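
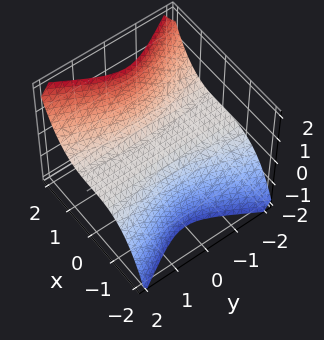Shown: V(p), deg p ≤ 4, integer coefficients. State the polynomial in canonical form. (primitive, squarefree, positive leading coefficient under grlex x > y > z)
x^3 - y^2*z - z

(a) The degree is 3 — the shape is more complex than any degree-2 surface.
(b) Reading off the gridlines: it crosses the z-axis at the gridline z = 0; every point of the y-axis in the box is on the surface.
(c) Solving for integer coefficients yields p as stated.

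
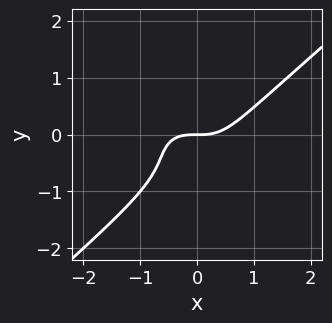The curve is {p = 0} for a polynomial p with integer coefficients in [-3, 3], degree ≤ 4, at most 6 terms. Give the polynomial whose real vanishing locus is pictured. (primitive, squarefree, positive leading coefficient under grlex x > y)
2*x^3 - 3*y^3 - 3*y^2 - 2*y

1. The degree is 3 — no degree-2 curve has this shape.
2. From the visible intercepts: it crosses the y-axis at the gridline y = 0; it crosses the x-axis at the gridline x = 0.
3. Assembling these constraints gives the stated polynomial.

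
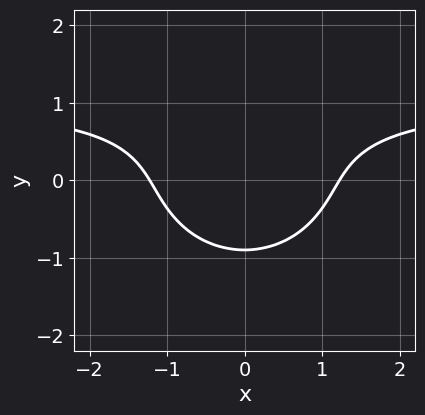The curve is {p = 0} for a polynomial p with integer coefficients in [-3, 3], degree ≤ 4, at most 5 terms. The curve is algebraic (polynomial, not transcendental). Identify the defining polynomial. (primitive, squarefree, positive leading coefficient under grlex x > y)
The degree is 3 — the shape is more complex than any degree-2 curve.
Symmetries: it's symmetric under x → −x, forcing even powers of x.
Matching integer coefficients to the picture gives p.

2*x^2*y + 3*y^3 - 2*x^2 - y^2 + 3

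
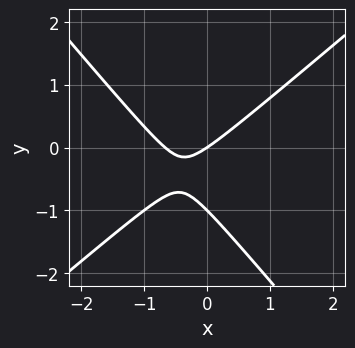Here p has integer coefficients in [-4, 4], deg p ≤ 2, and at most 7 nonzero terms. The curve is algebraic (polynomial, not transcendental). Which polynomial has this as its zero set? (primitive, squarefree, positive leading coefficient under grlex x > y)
3*x^2 - x*y - 3*y^2 + 2*x - 3*y

(a) The degree is 2 — a generic line meets the curve in up to 2 points.
(b) Observable constraints: one x-axis crossing is at x = 0; among the integer gridlines, it crosses the y-axis at y ∈ {-1, 0}.
(c) Solving for integer coefficients yields p as stated.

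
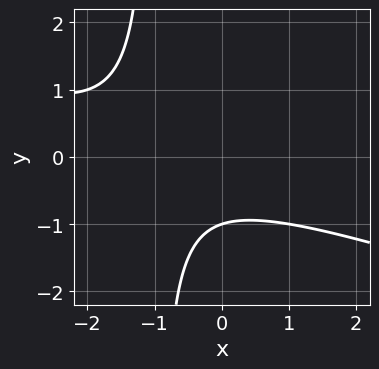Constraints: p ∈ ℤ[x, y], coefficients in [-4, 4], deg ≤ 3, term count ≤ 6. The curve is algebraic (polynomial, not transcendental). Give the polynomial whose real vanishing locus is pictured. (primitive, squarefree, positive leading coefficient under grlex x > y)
x^2 + 3*x*y + 2*x + 3*y + 3

deg p = 2.
Checking where it meets the axes: it crosses the y-axis at the gridline y = -1; the curve avoids every integer x-axis point in the box.
Assembling these constraints gives the stated polynomial.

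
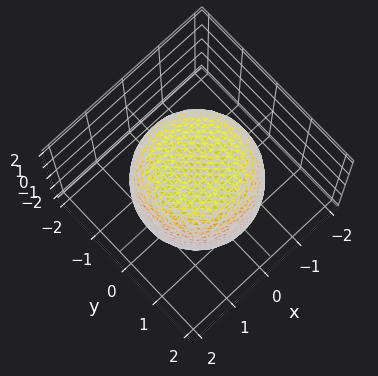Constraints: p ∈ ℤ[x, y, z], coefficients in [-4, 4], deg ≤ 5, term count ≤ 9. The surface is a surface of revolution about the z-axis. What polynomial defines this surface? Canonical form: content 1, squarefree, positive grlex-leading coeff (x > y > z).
deg p = 4. The shape is more complex than any degree-3 surface.
Symmetries: the z-axis is an axis of rotation, so x and y enter only as x² + y².
Checking where it meets the axes: a circular section at z = -1 has radius between 1 and 2.
Together with the visible shape, these determine p as stated.

x^4 + 2*x^2*y^2 + y^4 - x^2 - y^2 + z^2 - 2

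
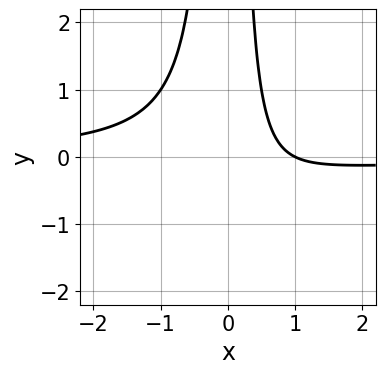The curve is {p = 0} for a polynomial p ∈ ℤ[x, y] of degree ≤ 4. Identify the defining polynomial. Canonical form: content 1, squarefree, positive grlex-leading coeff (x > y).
(a) deg p = 3. A generic line meets the curve in up to 3 points.
(b) Observable constraints: it crosses the x-axis at the gridline x = 1; the curve avoids every integer y-axis point in the box.
(c) These observations pin down the coefficients.

2*x^2*y + x - 1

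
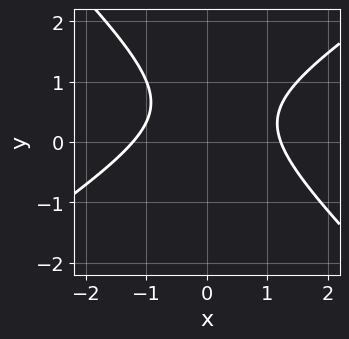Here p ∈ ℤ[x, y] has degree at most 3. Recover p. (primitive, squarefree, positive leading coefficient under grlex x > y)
2*x^2 - x*y - 3*y^2 + 3*y - 3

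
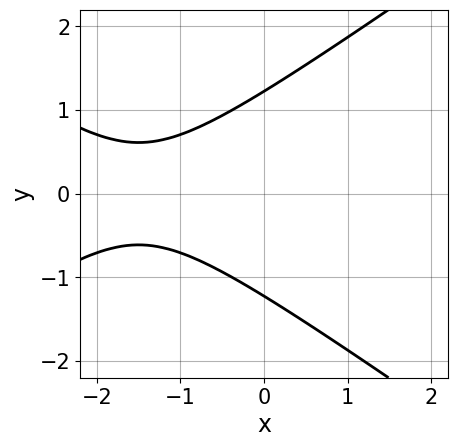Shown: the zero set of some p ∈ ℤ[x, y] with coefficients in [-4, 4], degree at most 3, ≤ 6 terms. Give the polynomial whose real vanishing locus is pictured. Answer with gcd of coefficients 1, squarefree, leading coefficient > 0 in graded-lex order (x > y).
First, the degree is 2 — no degree-1 curve has this shape.
Then, symmetries: the y ↦ −y reflection is a symmetry, so y appears only in even powers.
Next, against the integer gridlines: the curve avoids every integer x-axis point in the box.
Finally, together with the visible shape, these determine p as stated.

x^2 - 2*y^2 + 3*x + 3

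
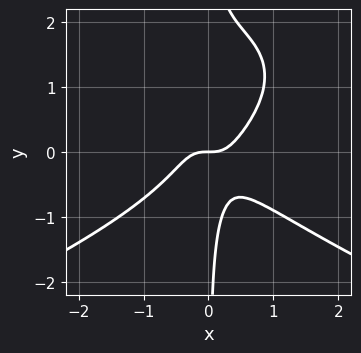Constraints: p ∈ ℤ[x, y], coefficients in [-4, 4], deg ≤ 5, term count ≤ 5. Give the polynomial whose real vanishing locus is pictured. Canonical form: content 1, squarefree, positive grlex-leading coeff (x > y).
2*x*y^3 + 3*x^3 - 3*x*y^2 - y

Degree: the shape is more complex than any degree-3 curve, so deg p = 4.
Checking where it meets the axes: it meets the x-axis at x = 0 (among the integer gridlines); it meets the y-axis at y = 0 (among the integer gridlines).
Assembling these constraints gives the stated polynomial.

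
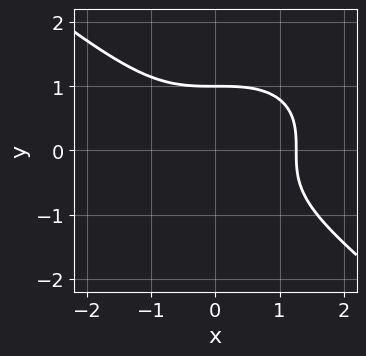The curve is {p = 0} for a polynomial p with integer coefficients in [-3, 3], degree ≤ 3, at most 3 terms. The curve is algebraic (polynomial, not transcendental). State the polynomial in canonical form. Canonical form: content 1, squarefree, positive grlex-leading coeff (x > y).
x^3 + 2*y^3 - 2

First, degree: a generic line meets the curve in up to 3 points, so deg p = 3.
Then, from the visible intercepts: one y-axis crossing is at y = 1.
Finally, putting this together gives p.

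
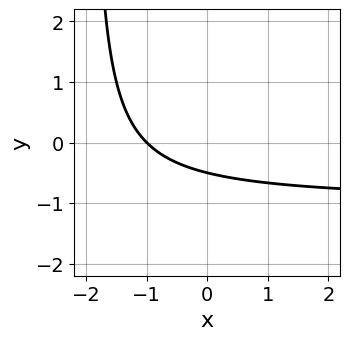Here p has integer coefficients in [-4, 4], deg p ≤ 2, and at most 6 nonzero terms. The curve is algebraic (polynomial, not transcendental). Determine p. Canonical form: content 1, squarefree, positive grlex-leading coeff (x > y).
The degree is 2 — the shape is more complex than any degree-1 curve.
Checking where it meets the axes: it meets the x-axis at x = -1 (among the integer gridlines).
Together with the visible shape, these determine p as stated.

x*y + x + 2*y + 1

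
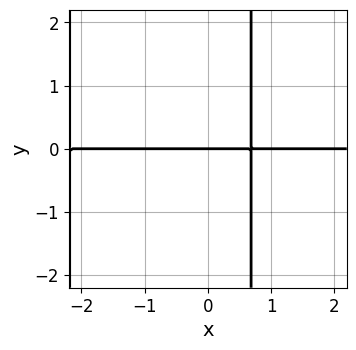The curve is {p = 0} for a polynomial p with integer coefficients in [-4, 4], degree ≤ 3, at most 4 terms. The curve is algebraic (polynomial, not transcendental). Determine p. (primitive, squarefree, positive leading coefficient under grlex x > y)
(a) Degree: a generic line meets the curve in up to 3 points, so deg p = 3.
(b) From the visible intercepts: every point of the x-axis in the box is on the curve; it crosses the y-axis at the gridline y = 0.
(c) These observations pin down the coefficients.

2*x^2*y + 3*x*y - 3*y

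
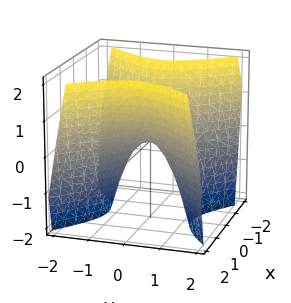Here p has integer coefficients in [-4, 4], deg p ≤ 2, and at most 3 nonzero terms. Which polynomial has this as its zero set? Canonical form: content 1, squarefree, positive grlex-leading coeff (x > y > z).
Degree: a saddle surface; a quadric, so deg p = 2.
Symmetries: it's symmetric under y → −y, forcing even powers of y; mirror symmetry x ↦ −x ⇒ only even powers of x.
From the axis intercepts and sections: one z-axis crossing is at z = 0; one y-axis crossing is at y = 0; one x-axis crossing is at x = 0.
Together with the visible shape, these determine p as stated.

3*x^2 - 3*y^2 - 2*z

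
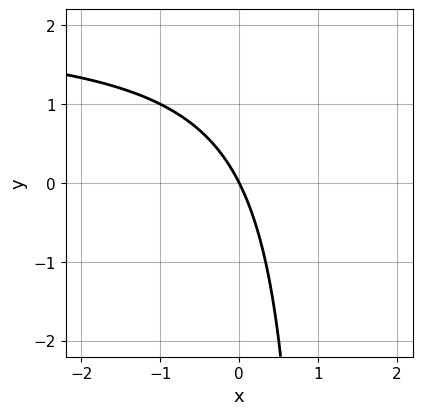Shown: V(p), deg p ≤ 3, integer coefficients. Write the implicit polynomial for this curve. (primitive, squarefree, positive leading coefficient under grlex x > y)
1. Degree: no degree-1 curve has this shape, so deg p = 2.
2. From the visible intercepts: one x-axis crossing is at x = 0; it crosses the y-axis at the gridline y = 0.
3. Assembling these constraints gives the stated polynomial.

x*y - 2*x - y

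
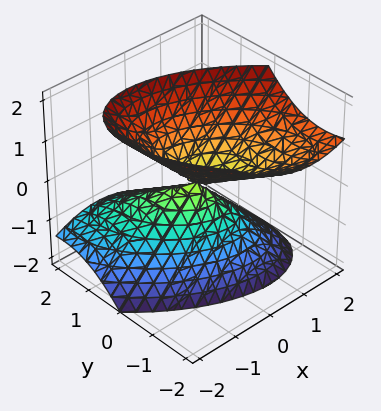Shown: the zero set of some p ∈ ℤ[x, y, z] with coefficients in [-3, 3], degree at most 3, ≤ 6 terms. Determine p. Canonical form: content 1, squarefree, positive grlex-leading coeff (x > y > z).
x^2 + x*y + y^2 + y*z - z^2

(a) There are 2 components. Treating them together as one polynomial.
(b) Degree: a generic line meets the surface in up to 2 points, so deg p = 2.
(c) Against the integer gridlines: it crosses the x-axis at the gridline x = 0; it meets the y-axis at y = 0 (among the integer gridlines); it meets the z-axis at z = 0 (among the integer gridlines).
(d) Fitting integer coefficients to these (and the overall shape) gives p.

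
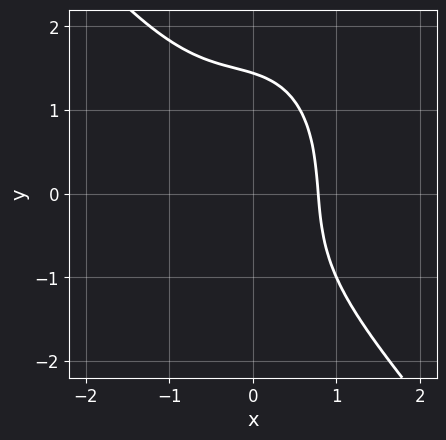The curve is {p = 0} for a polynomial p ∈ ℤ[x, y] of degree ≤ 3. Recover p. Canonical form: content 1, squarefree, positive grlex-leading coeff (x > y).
3*x^3 + x^2*y + y^3 + 2*x - 3

1. deg p = 3.
2. Putting this together gives p.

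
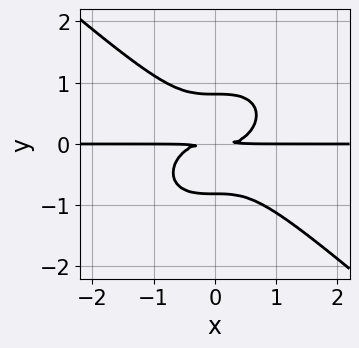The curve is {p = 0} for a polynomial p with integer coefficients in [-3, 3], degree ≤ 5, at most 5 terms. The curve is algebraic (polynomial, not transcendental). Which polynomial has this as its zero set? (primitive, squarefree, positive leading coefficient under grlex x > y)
2*x^3*y + 3*y^4 - 2*y^2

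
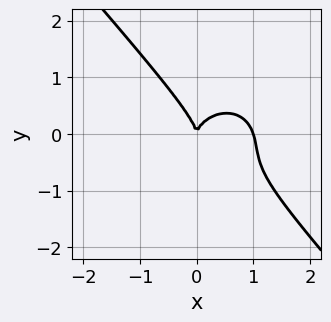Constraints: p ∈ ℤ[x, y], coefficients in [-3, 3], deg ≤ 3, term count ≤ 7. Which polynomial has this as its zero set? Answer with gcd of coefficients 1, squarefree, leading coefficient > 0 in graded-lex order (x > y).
3*x^3 + x^2*y + 2*x*y^2 + 3*y^3 - 3*x^2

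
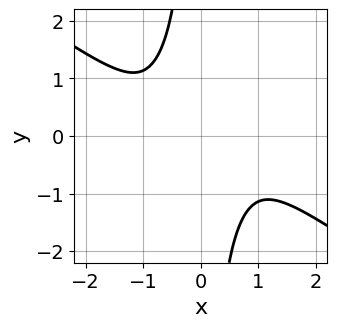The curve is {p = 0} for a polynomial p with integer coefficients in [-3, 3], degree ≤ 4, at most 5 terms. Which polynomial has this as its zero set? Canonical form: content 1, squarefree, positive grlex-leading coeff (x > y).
1. Degree: no degree-3 curve has this shape, so deg p = 4.
2. Against the integer gridlines: it misses every integer gridline on the x-axis; it misses every integer gridline on the y-axis.
3. Matching integer coefficients to the picture gives p.

3*x^4 + 3*x^3*y - 2*x^2*y^2 + 3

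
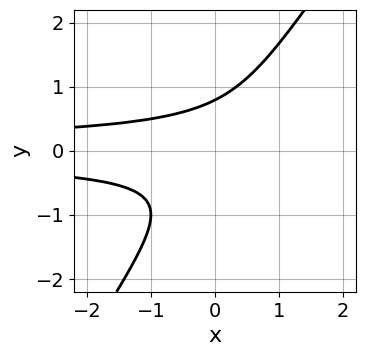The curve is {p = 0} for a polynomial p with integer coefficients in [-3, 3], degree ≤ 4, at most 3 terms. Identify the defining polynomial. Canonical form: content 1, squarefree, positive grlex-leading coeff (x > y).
3*x*y^2 - 2*y^3 + 1

deg p = 3.
Checking where it meets the axes: it misses every integer gridline on the x-axis.
Together with the visible shape, these determine p as stated.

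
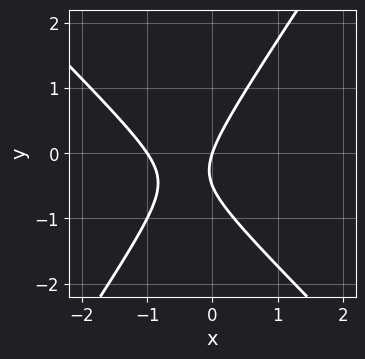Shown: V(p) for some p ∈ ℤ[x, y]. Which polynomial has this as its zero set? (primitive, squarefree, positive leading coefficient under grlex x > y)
1. Degree: no degree-1 curve has this shape, so deg p = 2.
2. Checking where it meets the axes: the x-axis gridline crossings are at x ∈ {-1, 0}; it meets the y-axis at y = 0 (among the integer gridlines).
3. Matching integer coefficients to the picture gives p.

3*x^2 + x*y - 2*y^2 + 3*x - y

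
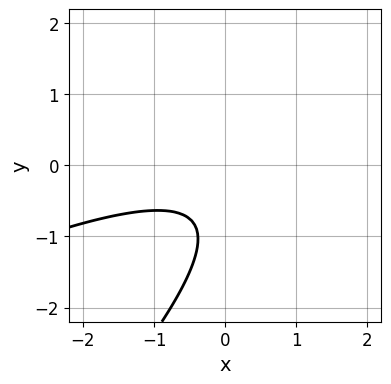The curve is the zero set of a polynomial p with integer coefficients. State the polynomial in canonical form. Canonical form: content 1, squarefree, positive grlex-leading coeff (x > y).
x^2 - 3*x*y + 2*y^2 + 3*y + 2

Degree: no degree-1 curve has this shape, so deg p = 2.
Checking where it meets the axes: the curve avoids every integer y-axis point in the box; the curve avoids every integer x-axis point in the box.
Putting this together gives p.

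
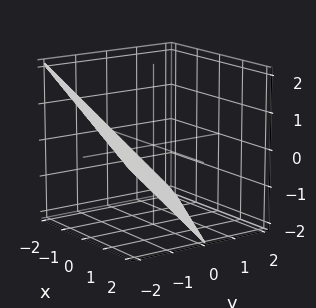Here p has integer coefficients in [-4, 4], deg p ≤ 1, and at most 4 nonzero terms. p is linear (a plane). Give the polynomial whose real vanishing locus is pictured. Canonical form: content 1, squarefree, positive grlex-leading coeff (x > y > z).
x + 2*y + 2*z + 2

First, the degree is 1 — every cross-section is a straight line — this is a plane.
Next, checking where it meets the axes: it meets the y-axis at y = -1 (among the integer gridlines); it crosses the z-axis at the gridline z = -1; one x-axis crossing is at x = -2.
Finally, the integer polynomial consistent with all of this is the stated p.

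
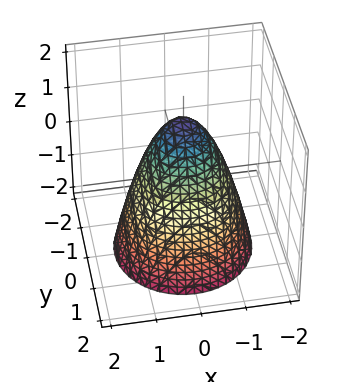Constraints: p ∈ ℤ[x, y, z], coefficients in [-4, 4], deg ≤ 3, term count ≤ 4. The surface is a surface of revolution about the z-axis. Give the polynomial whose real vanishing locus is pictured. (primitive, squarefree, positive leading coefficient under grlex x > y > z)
3*x^2 + 3*y^2 + 2*z - 3

First, the degree is 2 — a generic line meets the surface in up to 2 points.
Next, symmetry: every cross-section ⟂ z is a circle, so x, y appear only via x² + y².
Next, from the axis intercepts and sections: the y-axis gridline crossings are at y ∈ {-1, 1}; a circular section at z = -2 has radius between 1 and 2; among the integer gridlines, it crosses the x-axis at x ∈ {-1, 1}.
Finally, these observations pin down the coefficients.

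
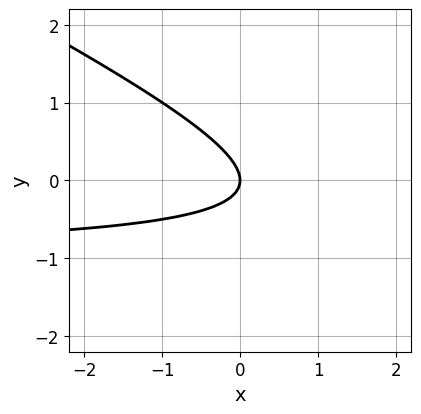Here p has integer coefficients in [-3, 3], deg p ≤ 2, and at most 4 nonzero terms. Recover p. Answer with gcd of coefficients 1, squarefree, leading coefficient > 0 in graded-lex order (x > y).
The degree is 2 — a generic line meets the curve in up to 2 points.
From the axis intercepts and sections: it meets the y-axis at y = 0 (among the integer gridlines); one x-axis crossing is at x = 0.
The integer polynomial consistent with all of this is the stated p.

x*y + 2*y^2 + x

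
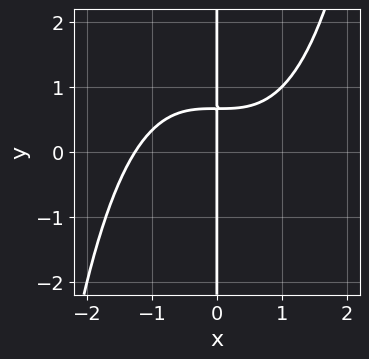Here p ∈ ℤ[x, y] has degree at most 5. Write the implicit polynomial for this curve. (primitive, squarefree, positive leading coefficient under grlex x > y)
x^4 - 3*x*y + 2*x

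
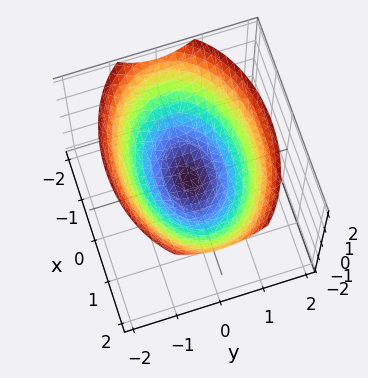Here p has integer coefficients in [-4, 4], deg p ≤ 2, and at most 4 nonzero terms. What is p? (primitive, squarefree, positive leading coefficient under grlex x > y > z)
(a) deg p = 2.
(b) Symmetries: the x ↦ −x reflection is a symmetry, so x appears only in even powers; it's symmetric under y → −y, forcing even powers of y.
(c) From the axis intercepts and sections: it meets the z-axis at z = 0 (among the integer gridlines); it crosses the x-axis at the gridline x = 0; it crosses the y-axis at the gridline y = 0.
(d) Fitting integer coefficients to these (and the overall shape) gives p.

x^2 + 2*y^2 - 3*z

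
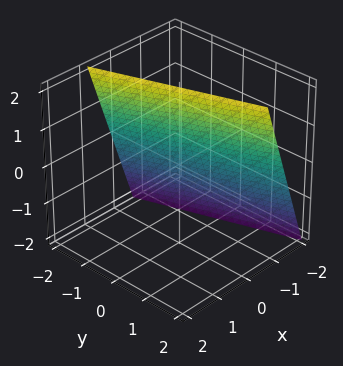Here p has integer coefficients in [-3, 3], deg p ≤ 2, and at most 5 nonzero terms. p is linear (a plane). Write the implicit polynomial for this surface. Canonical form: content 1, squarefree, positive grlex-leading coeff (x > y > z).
3*x + y - z + 2

(a) Degree: the surface is flat (a plane), so deg p = 1.
(b) From the axis intercepts and sections: it meets the y-axis at y = -2 (among the integer gridlines); one z-axis crossing is at z = 2.
(c) The integer polynomial consistent with all of this is the stated p.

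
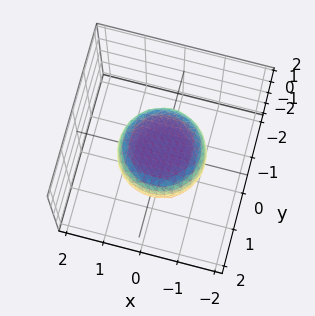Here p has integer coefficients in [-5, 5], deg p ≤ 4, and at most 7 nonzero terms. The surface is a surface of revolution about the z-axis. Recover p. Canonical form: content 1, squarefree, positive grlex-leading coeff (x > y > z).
First, deg p = 4.
Then, symmetry: the surface is invariant under rotation about z: p = q(x² + y², z).
Then, reading off the gridlines: a circular section at z = 0 has radius between 1 and 2.
Finally, the integer polynomial consistent with all of this is the stated p.

2*x^4 + 4*x^2*y^2 + 2*y^4 - x^2 - y^2 + 3*z^2 - 2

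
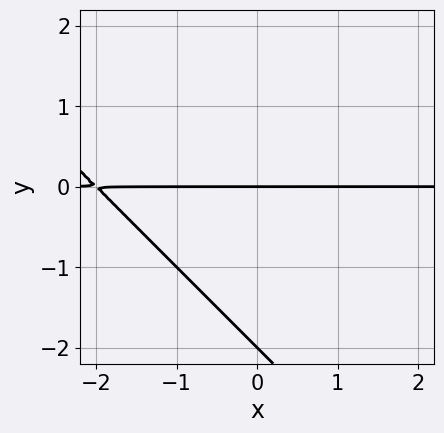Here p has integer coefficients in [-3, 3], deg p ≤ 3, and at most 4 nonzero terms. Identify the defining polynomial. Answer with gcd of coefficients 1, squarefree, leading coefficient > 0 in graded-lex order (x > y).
x*y + y^2 + 2*y

First, deg p = 2. The shape is more complex than any degree-1 curve.
Then, reading off the gridlines: among the integer gridlines, it crosses the y-axis at y ∈ {-2, 0}; the visible x-axis segment lies entirely on the curve.
Finally, solving for integer coefficients yields p as stated.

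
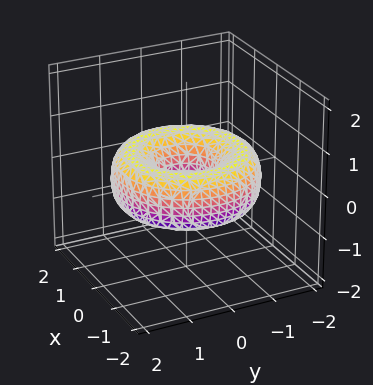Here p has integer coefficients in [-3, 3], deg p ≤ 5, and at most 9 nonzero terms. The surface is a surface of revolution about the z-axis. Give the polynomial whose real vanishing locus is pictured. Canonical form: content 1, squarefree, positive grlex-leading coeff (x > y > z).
x^4 + 2*x^2*y^2 + y^4 - 3*x^2 - 3*y^2 + 3*z^2 + 1

First, degree: a generic line meets the surface in up to 4 points, so deg p = 4.
Then, by symmetry, every cross-section ⟂ z is a circle, so x, y appear only via x² + y².
Then, observable constraints: a circular section at z = 0 has radius between 0 and 1; it misses every integer gridline on the z-axis.
Finally, the integer polynomial consistent with all of this is the stated p.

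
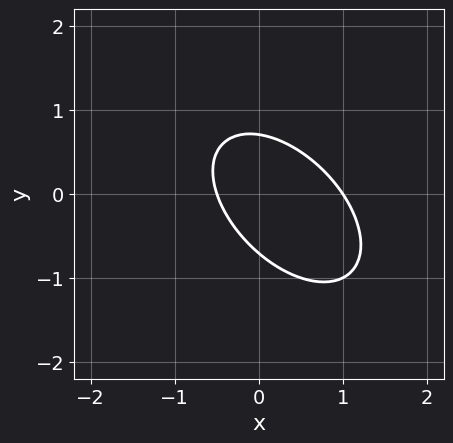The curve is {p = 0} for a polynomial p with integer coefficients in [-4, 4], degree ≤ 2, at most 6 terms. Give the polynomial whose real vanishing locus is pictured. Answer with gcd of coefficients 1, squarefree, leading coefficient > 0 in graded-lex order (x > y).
1. Degree: a generic line meets the curve in up to 2 points, so deg p = 2.
2. Observable constraints: it meets the x-axis at x = 1 (among the integer gridlines).
3. Putting this together gives p.

2*x^2 + 2*x*y + 2*y^2 - x - 1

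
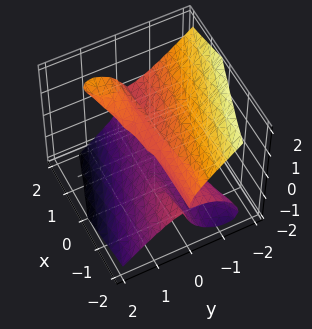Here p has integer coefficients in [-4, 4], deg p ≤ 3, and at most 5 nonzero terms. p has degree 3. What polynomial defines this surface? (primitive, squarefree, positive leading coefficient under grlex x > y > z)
3*x*y*z - 3*y^3 - 3*z^3 - z^2 + z

Degree: a generic line meets the surface in up to 3 points, so deg p = 3.
From the visible intercepts: every point of the x-axis in the box is on the surface; it meets the z-axis at z = 0 (among the integer gridlines).
These observations pin down the coefficients.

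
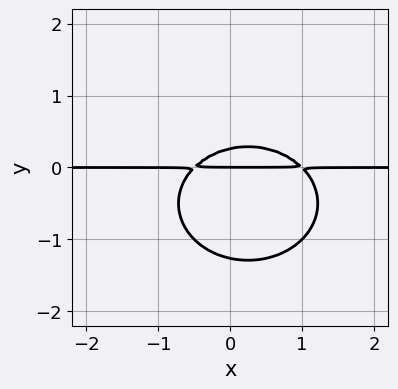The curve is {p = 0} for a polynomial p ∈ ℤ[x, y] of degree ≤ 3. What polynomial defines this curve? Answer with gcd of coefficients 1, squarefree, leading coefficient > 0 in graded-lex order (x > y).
2*x^2*y + 3*y^3 - x*y + 3*y^2 - y

deg p = 3. A generic line meets the curve in up to 3 points.
Observable constraints: the visible x-axis segment lies entirely on the curve; one y-axis crossing is at y = 0.
Fitting integer coefficients to these (and the overall shape) gives p.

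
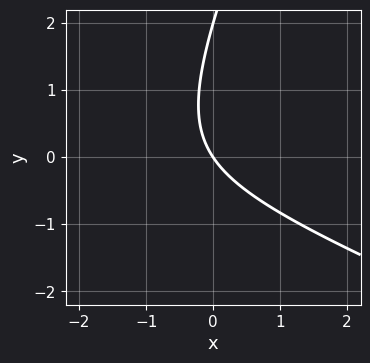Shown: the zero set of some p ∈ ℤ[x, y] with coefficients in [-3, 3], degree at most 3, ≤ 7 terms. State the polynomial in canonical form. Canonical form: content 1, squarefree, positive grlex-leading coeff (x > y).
x^2 + 2*x*y - y^2 + 3*x + 2*y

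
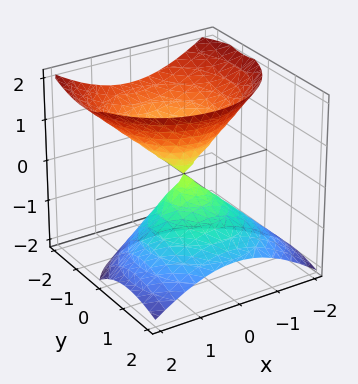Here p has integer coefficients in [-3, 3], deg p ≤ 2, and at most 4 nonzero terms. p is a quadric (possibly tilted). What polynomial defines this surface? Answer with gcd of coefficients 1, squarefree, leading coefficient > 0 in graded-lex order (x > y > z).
1. I count 2 distinct pieces. Treating them together as one polynomial.
2. The degree is 2 — the shape is more complex than any degree-1 surface.
3. Checking where it meets the axes: one x-axis crossing is at x = 0; it crosses the y-axis at the gridline y = 0.
4. Together with the visible shape, these determine p as stated.

x^2 + y^2 + y*z - z^2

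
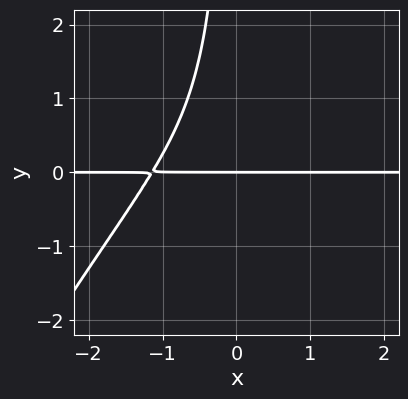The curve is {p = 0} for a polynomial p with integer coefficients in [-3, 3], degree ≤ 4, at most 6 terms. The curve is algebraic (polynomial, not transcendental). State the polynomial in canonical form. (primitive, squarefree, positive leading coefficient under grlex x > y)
2*x^3*y - x^2*y^2 + 3*x*y^2 + 3*y

1. deg p = 4. The shape is more complex than any degree-3 curve.
2. Reading off the gridlines: it meets the y-axis at y = 0 (among the integer gridlines); every point of the x-axis in the box is on the curve.
3. The integer polynomial consistent with all of this is the stated p.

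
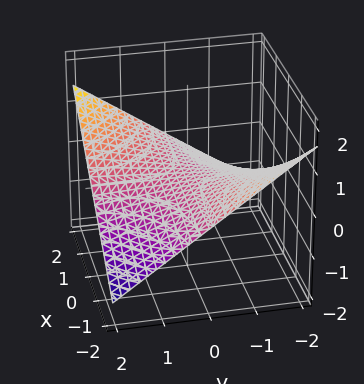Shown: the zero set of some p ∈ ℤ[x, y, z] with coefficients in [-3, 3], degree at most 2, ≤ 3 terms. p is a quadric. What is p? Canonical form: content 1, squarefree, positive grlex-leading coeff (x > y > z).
x*y - 3*z

First, the degree is 2 — a hyperbolic paraboloid; a quadric.
Next, observable constraints: it meets the z-axis at z = 0 (among the integer gridlines); the visible y-axis segment lies entirely on the surface; every point of the x-axis in the box is on the surface.
Finally, together with the visible shape, these determine p as stated.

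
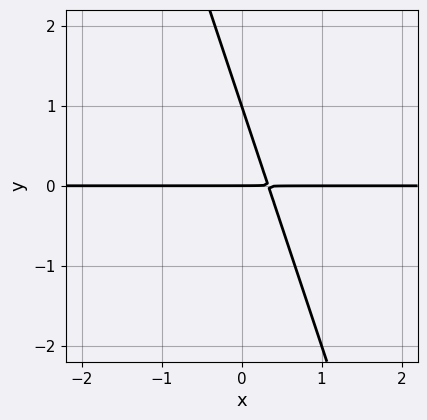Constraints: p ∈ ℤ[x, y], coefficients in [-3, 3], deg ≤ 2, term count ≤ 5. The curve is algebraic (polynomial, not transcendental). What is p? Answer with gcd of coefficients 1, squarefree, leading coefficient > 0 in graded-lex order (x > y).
3*x*y + y^2 - y

First, degree: no degree-1 curve has this shape, so deg p = 2.
Next, observable constraints: every point of the x-axis in the box is on the curve; among the integer gridlines, it crosses the y-axis at y ∈ {0, 1}.
Finally, assembling these constraints gives the stated polynomial.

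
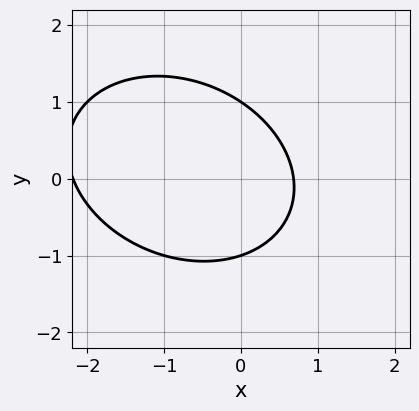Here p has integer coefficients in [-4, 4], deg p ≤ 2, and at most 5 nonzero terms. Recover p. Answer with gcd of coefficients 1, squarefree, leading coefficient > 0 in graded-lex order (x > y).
2*x^2 + x*y + 3*y^2 + 3*x - 3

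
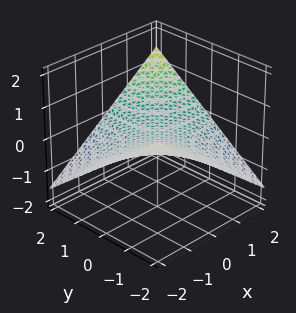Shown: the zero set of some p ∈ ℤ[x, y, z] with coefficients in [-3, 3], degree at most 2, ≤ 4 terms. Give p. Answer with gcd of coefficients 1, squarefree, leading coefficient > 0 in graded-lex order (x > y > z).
1. deg p = 2. A hyperbolic paraboloid; a quadric.
2. Reading off the gridlines: every point of the x-axis in the box is on the surface; one z-axis crossing is at z = 0; every point of the y-axis in the box is on the surface.
3. The integer polynomial consistent with all of this is the stated p.

x*y - 3*z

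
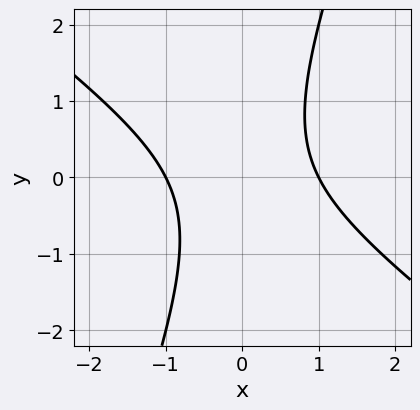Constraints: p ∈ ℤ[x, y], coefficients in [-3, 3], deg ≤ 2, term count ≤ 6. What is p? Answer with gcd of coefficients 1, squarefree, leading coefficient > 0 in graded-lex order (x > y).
2*x^2 + 2*x*y - y^2 - 2

1. The degree is 2 — no degree-1 curve has this shape.
2. From the visible intercepts: no y-intercept at any integer in the box; the x-axis gridline crossings are at x ∈ {-1, 1}.
3. Solving for integer coefficients yields p as stated.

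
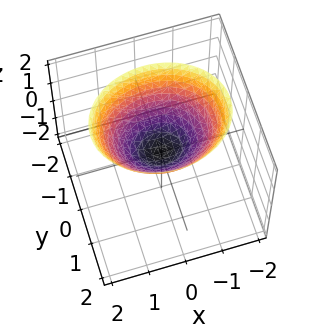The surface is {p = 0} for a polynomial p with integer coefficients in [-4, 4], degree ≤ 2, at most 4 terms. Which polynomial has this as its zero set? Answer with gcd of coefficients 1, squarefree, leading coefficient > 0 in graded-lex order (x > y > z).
(a) The degree is 2 — a paraboloid; a quadric.
(b) Symmetries: the x ↦ −x reflection is a symmetry, so x appears only in even powers; it's symmetric under y → −y, forcing even powers of y.
(c) Observable constraints: one y-axis crossing is at y = 0; one z-axis crossing is at z = 0.
(d) Assembling these constraints gives the stated polynomial.

2*x^2 + 3*y^2 - 3*z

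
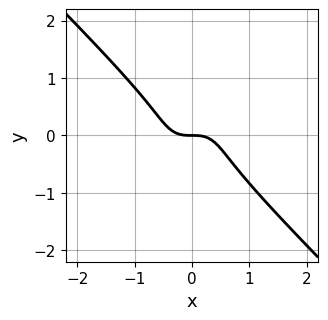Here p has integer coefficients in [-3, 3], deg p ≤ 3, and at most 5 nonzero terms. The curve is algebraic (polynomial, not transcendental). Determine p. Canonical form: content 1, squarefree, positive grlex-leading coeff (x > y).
(a) deg p = 3. A generic line meets the curve in up to 3 points.
(b) Against the integer gridlines: it meets the y-axis at y = 0 (among the integer gridlines); it crosses the x-axis at the gridline x = 0.
(c) The integer polynomial consistent with all of this is the stated p.

2*x^3 + 2*y^3 + y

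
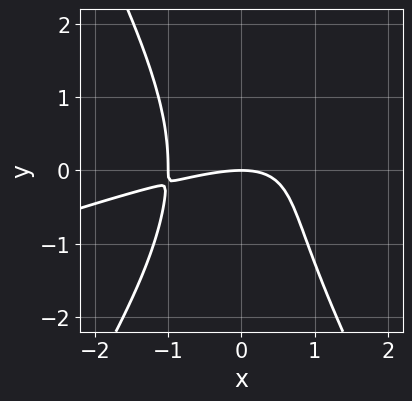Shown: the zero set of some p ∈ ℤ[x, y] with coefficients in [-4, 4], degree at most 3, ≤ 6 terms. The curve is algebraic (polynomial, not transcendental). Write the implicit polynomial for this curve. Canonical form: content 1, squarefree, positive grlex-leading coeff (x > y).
x^3 - 3*x^2*y + y^3 + x^2 + 3*y

1. Degree: the shape is more complex than any degree-2 curve, so deg p = 3.
2. From the axis intercepts and sections: it meets the y-axis at y = 0 (among the integer gridlines); among the integer gridlines, it crosses the x-axis at x ∈ {-1, 0}.
3. Together with the visible shape, these determine p as stated.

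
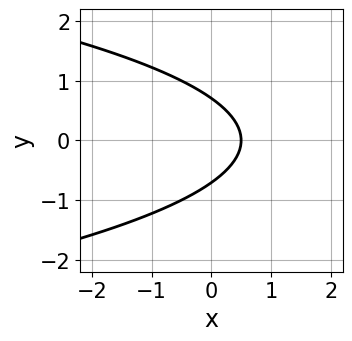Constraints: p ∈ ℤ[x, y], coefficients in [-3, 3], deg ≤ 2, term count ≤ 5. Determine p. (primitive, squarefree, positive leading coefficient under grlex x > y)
2*y^2 + 2*x - 1

(a) The degree is 2 — no degree-1 curve has this shape.
(b) Symmetries: it's symmetric under y → −y, forcing even powers of y.
(c) Matching integer coefficients to the picture gives p.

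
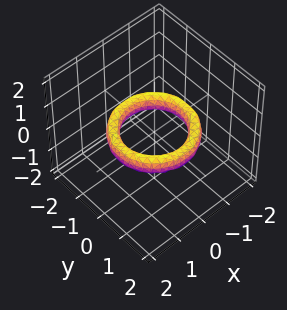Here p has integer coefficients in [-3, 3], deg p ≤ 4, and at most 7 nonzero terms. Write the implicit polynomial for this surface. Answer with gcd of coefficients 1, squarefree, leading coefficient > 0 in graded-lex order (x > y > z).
x^4 + 2*x^2*y^2 + y^4 - 3*x^2 - 3*y^2 + 2*z^2 + 2

Degree: the shape is more complex than any degree-3 surface, so deg p = 4.
Symmetries: rotational symmetry about the z-axis ⇒ p depends on x, y only through x² + y².
From the visible intercepts: a circular section at z = 0 has radius exactly 1; no z-intercept at any integer in the box; the x-axis gridline crossings are at x ∈ {-1, 1}.
Solving for integer coefficients yields p as stated. Check: (0, 1, 0) on the y-axis lies on the surface, and p(0, 1, 0) = 0. ✓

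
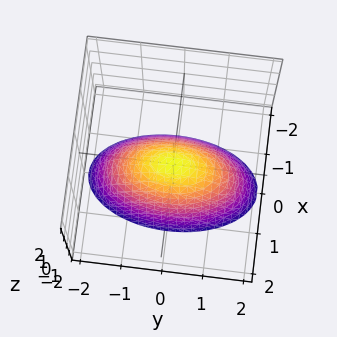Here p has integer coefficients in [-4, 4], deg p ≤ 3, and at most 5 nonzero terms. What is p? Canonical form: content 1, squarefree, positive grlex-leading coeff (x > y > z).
3*x^2 + y^2 + 2*z

(a) deg p = 2. A paraboloid; a quadric.
(b) Symmetries: it's symmetric under y → −y, forcing even powers of y; it's symmetric under x → −x, forcing even powers of x.
(c) From the visible intercepts: it crosses the z-axis at the gridline z = 0; one x-axis crossing is at x = 0; it crosses the y-axis at the gridline y = 0.
(d) These observations pin down the coefficients.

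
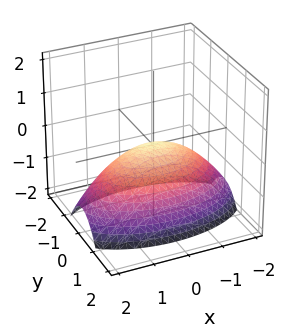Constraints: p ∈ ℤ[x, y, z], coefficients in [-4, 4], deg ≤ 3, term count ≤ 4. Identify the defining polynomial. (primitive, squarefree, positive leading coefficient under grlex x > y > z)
1. deg p = 2.
2. Symmetries: mirror symmetry x ↦ −x ⇒ only even powers of x; mirror symmetry y ↦ −y ⇒ only even powers of y.
3. Observable constraints: it crosses the z-axis at the gridline z = 0; it crosses the x-axis at the gridline x = 0; one y-axis crossing is at y = 0.
4. Together with the visible shape, these determine p as stated.

x^2 + 3*y^2 + 3*z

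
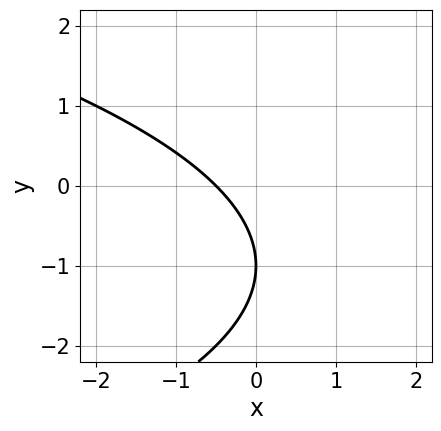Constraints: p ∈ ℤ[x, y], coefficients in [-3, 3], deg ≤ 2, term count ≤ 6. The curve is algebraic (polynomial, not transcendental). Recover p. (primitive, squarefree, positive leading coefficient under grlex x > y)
y^2 + 2*x + 2*y + 1

(a) The degree is 2 — no degree-1 curve has this shape.
(b) Observable constraints: it crosses the y-axis at the gridline y = -1.
(c) Together with the visible shape, these determine p as stated.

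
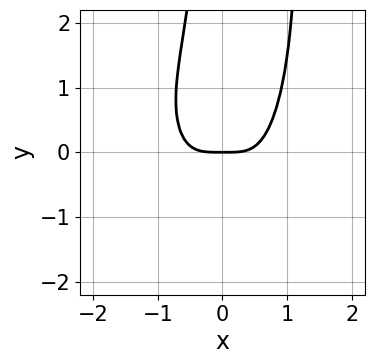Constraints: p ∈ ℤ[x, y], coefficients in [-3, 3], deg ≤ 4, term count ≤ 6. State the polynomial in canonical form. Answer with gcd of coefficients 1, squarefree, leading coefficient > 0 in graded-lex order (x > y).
1. Degree: no degree-3 curve has this shape, so deg p = 4.
2. From the axis intercepts and sections: one y-axis crossing is at y = 0; it crosses the x-axis at the gridline x = 0.
3. These observations pin down the coefficients.

3*x^4 + x^2*y^2 - x*y^2 - 2*y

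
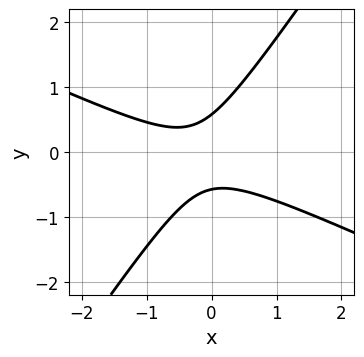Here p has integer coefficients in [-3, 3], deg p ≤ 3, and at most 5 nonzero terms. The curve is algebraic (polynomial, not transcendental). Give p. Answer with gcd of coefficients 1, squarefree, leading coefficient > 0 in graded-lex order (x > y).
1. deg p = 2.
2. Against the integer gridlines: no x-intercept at any integer in the box.
3. Assembling these constraints gives the stated polynomial.

2*x^2 + 3*x*y - 3*y^2 + x + 1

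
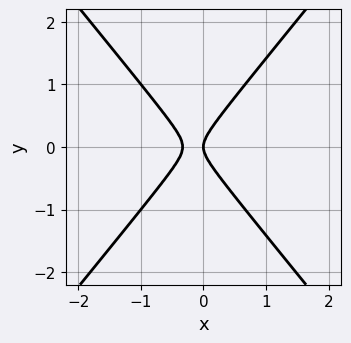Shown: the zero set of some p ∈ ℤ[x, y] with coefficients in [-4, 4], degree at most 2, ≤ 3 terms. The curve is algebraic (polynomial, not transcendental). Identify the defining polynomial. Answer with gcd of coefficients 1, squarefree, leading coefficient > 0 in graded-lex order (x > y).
1. deg p = 2. No degree-1 curve has this shape.
2. Symmetries: the y ↦ −y reflection is a symmetry, so y appears only in even powers.
3. From the visible intercepts: one x-axis crossing is at x = 0; one y-axis crossing is at y = 0.
4. Together with the visible shape, these determine p as stated.

3*x^2 - 2*y^2 + x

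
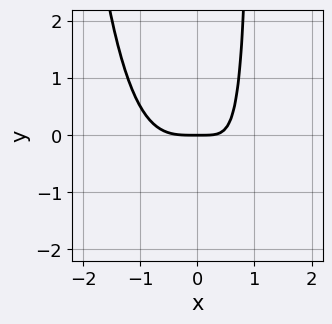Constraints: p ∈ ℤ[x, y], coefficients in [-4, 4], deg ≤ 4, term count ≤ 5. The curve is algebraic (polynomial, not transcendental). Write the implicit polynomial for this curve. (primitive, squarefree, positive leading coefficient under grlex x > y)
(a) The degree is 4 — a generic line meets the curve in up to 4 points.
(b) Reading off the gridlines: it crosses the y-axis at the gridline y = 0; it meets the x-axis at x = 0 (among the integer gridlines).
(c) The integer polynomial consistent with all of this is the stated p.

x^4 + x*y - y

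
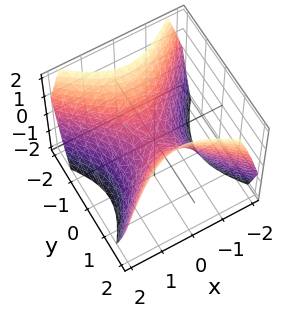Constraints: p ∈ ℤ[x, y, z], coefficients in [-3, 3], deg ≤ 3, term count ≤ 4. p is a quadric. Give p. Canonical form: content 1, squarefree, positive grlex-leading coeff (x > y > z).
x^2 - y^2 + z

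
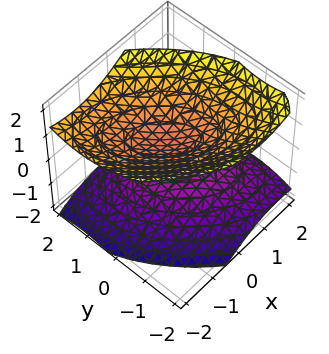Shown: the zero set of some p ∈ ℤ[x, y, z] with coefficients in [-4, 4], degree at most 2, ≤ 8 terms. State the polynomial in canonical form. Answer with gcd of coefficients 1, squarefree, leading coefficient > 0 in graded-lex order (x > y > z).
2*x^2 + 2*x*y + x*z + 2*y^2 - 3*z^2 + 1

(a) The picture has 2 separate pieces.
(b) deg p = 2.
(c) Against the integer gridlines: the surface avoids every integer y-axis point in the box; no x-intercept at any integer in the box.
(d) Fitting integer coefficients to these (and the overall shape) gives p.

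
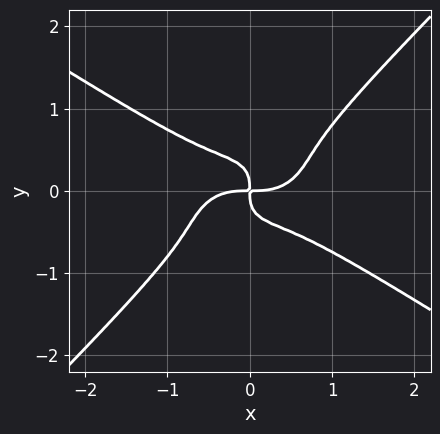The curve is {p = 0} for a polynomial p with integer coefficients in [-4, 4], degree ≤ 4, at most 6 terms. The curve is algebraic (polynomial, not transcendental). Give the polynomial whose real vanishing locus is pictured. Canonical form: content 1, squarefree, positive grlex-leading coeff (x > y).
x^4 + 2*x*y^3 - 3*y^4 - x*y

Degree: the shape is more complex than any degree-3 curve, so deg p = 4.
From the axis intercepts and sections: it meets the x-axis at x = 0 (among the integer gridlines); one y-axis crossing is at y = 0.
Assembling these constraints gives the stated polynomial.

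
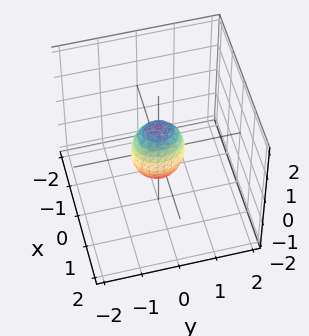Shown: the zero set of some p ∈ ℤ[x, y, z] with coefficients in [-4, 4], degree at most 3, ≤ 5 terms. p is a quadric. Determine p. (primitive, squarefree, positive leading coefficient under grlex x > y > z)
3*x^2 + 2*y^2 + z^2 - 1

First, degree: a closed, bounded, convex surface; a quadric, so deg p = 2.
Next, symmetries: mirror symmetry z ↦ −z ⇒ only even powers of z; mirror symmetry y ↦ −y ⇒ only even powers of y; the x ↦ −x reflection is a symmetry, so x appears only in even powers.
Next, from the axis intercepts and sections: the z-axis gridline crossings are at z ∈ {-1, 1}.
Finally, solving for integer coefficients yields p as stated.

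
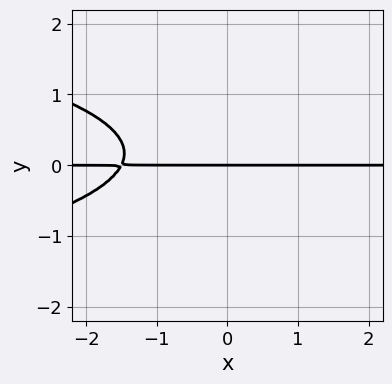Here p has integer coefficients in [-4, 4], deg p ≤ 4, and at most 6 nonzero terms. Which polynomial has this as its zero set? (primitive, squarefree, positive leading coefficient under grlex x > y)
3*y^3 + 2*x*y - y^2 + 3*y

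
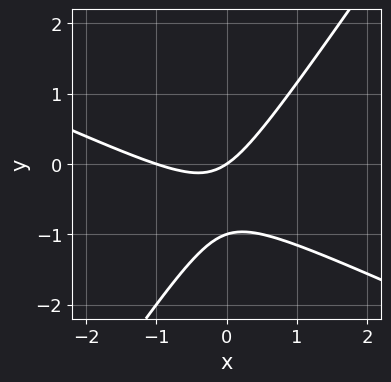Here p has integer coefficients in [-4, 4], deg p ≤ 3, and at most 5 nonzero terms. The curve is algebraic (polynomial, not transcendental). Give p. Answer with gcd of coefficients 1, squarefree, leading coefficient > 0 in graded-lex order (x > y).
deg p = 2. The shape is more complex than any degree-1 curve.
Against the integer gridlines: the y-axis gridline crossings are at y ∈ {-1, 0}; the x-axis gridline crossings are at x ∈ {-1, 0}.
These observations pin down the coefficients.

2*x^2 + 3*x*y - 3*y^2 + 2*x - 3*y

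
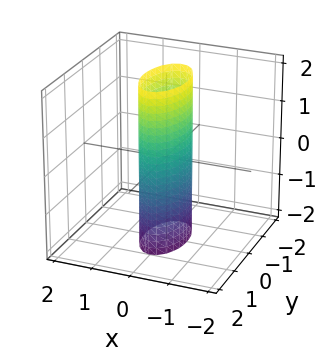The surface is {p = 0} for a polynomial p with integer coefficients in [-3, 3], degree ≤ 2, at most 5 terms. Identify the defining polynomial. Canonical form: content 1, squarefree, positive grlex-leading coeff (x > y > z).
3*x^2 + y^2 - 1

First, deg p = 2. Constant cross-section along one axis; a quadric.
Next, symmetries: it's symmetric under y → −y, forcing even powers of y; it's symmetric under z → −z, forcing even powers of z; it's symmetric under x → −x, forcing even powers of x.
Next, from the visible intercepts: the y-axis gridline crossings are at y ∈ {-1, 1}; no z-intercept at any integer in the box.
Finally, these observations pin down the coefficients.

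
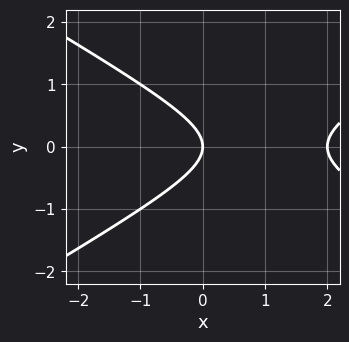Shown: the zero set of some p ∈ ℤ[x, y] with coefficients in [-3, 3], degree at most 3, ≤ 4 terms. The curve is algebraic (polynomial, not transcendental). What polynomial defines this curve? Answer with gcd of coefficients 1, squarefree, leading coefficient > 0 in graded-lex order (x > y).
(a) deg p = 2. No degree-1 curve has this shape.
(b) Symmetries: it's symmetric under y → −y, forcing even powers of y.
(c) Reading off the gridlines: the x-axis gridline crossings are at x ∈ {0, 2}; one y-axis crossing is at y = 0.
(d) Matching integer coefficients to the picture gives p.

x^2 - 3*y^2 - 2*x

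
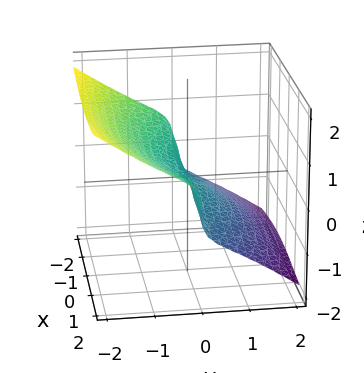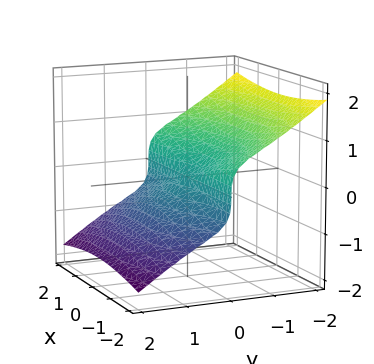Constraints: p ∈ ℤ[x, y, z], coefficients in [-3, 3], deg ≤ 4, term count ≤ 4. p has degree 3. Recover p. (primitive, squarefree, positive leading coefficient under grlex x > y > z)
Degree: no degree-2 surface has this shape, so deg p = 3.
Against the integer gridlines: it crosses the z-axis at the gridline z = 0; it meets the y-axis at y = 0 (among the integer gridlines); every point of the x-axis in the box is on the surface.
Fitting integer coefficients to these (and the overall shape) gives p.

x^2*y + 3*y^3 - 3*y*z^2 + 3*z^3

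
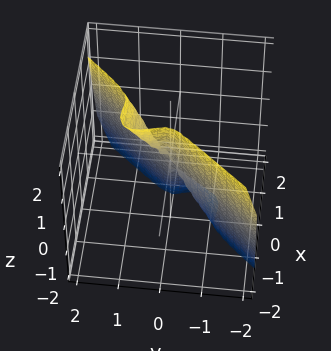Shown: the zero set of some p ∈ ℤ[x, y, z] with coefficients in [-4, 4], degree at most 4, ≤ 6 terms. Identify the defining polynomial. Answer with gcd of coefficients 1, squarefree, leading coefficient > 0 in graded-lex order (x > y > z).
3*x^3 + x^2*z - 2*y^3 + y^2*z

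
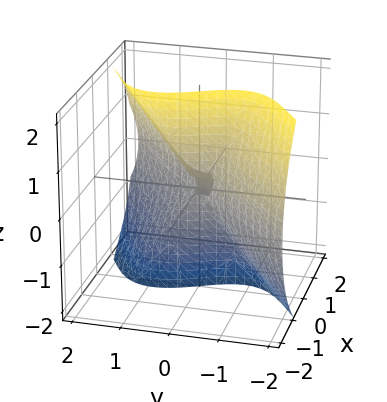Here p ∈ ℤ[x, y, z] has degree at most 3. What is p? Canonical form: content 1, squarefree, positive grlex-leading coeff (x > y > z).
2*x^3 + 2*x*z^2 - 2*y^3 + y*z^2 - x^2

The degree is 3 — no degree-2 surface has this shape.
From the visible intercepts: it meets the x-axis at x = 0 (among the integer gridlines); it crosses the y-axis at the gridline y = 0; every point of the z-axis in the box is on the surface.
Together with the visible shape, these determine p as stated.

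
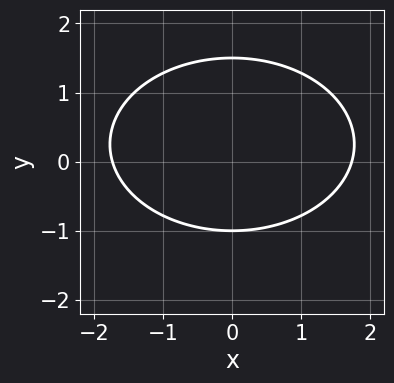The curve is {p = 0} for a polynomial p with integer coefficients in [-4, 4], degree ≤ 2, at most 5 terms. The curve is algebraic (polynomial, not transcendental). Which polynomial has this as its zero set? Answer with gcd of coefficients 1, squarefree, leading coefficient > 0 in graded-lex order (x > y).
(a) deg p = 2. A generic line meets the curve in up to 2 points.
(b) Symmetries: mirror symmetry x ↦ −x ⇒ only even powers of x.
(c) Checking where it meets the axes: one y-axis crossing is at y = -1.
(d) Matching integer coefficients to the picture gives p.

x^2 + 2*y^2 - y - 3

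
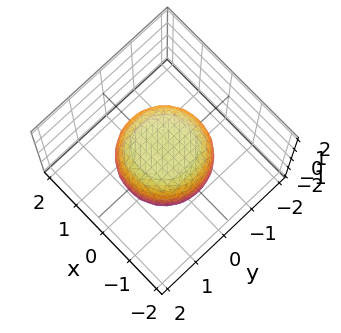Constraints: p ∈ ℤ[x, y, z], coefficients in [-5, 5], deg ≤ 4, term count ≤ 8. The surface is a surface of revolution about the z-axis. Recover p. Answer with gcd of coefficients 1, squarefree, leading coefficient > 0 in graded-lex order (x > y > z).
(a) The degree is 4 — the shape is more complex than any degree-3 surface.
(b) Symmetries: the surface is invariant under rotation about z: p = q(x² + y², z).
(c) From the axis intercepts and sections: a circular section at z = -1 has radius between 0 and 1; among the integer gridlines, it crosses the z-axis at z ∈ {-1, 1}.
(d) Solving for integer coefficients yields p as stated.

2*x^4 + 4*x^2*y^2 + 2*y^4 - x^2 - y^2 + 3*z^2 - 3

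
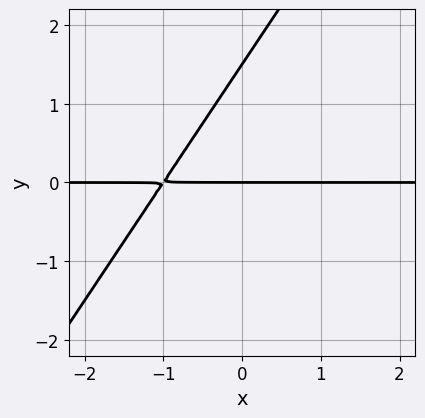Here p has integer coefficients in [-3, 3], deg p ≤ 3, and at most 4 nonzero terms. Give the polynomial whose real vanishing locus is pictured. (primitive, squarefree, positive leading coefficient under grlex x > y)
Degree: the shape is more complex than any degree-1 curve, so deg p = 2.
From the axis intercepts and sections: every point of the x-axis in the box is on the curve; one y-axis crossing is at y = 0.
Solving for integer coefficients yields p as stated.

3*x*y - 2*y^2 + 3*y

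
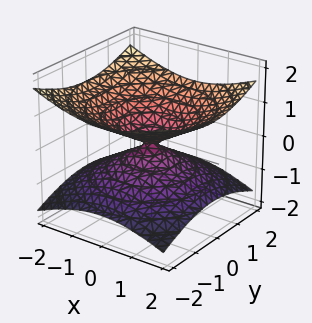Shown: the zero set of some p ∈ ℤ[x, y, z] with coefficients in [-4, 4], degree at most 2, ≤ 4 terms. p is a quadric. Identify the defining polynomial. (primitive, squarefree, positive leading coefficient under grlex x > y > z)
x^2 + y^2 - 3*z^2

1. Degree: two nappes meeting at a single point; a quadric, so deg p = 2.
2. Symmetry: every cross-section ⟂ z is a circle, so x, y appear only via x² + y²; mirror symmetry z ↦ −z ⇒ only even powers of z.
3. Checking where it meets the axes: it crosses the y-axis at the gridline y = 0; it crosses the x-axis at the gridline x = 0; a circular section at z = -1 has radius between 1 and 2; it crosses the z-axis at the gridline z = 0.
4. Matching integer coefficients to the picture gives p.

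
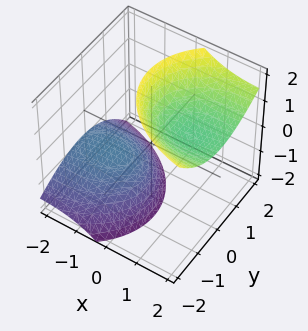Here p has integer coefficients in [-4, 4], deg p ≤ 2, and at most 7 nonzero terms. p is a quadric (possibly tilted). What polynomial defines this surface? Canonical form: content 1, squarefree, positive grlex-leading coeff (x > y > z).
(a) The picture has 2 separate pieces. Treating them together as one polynomial.
(b) deg p = 2. The shape is more complex than any degree-1 surface.
(c) Checking where it meets the axes: the surface avoids every integer y-axis point in the box; no x-intercept at any integer in the box.
(d) Fitting integer coefficients to these (and the overall shape) gives p.

x^2 - 3*x*z + 2*y^2 - y*z - z^2 + 2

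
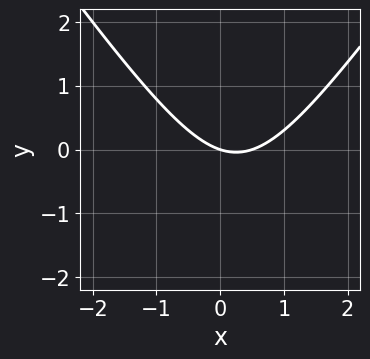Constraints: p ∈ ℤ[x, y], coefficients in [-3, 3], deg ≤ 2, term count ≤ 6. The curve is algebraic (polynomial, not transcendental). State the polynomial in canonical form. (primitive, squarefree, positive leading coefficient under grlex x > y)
2*x^2 - y^2 - x - 3*y

First, deg p = 2. A generic line meets the curve in up to 2 points.
Then, checking where it meets the axes: it meets the y-axis at y = 0 (among the integer gridlines); one x-axis crossing is at x = 0.
Finally, together with the visible shape, these determine p as stated.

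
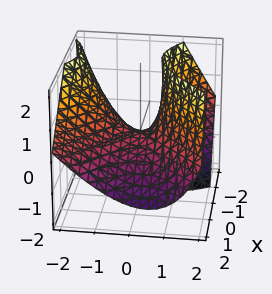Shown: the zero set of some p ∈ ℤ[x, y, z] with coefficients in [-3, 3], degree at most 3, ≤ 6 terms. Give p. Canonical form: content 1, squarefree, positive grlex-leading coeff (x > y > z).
(a) Degree: a generic line meets the surface in up to 2 points, so deg p = 2.
(b) From the visible intercepts: it crosses the z-axis at the gridline z = 0; it meets the x-axis at x = 0 (among the integer gridlines); one y-axis crossing is at y = 0.
(c) These observations pin down the coefficients.

3*x^2 + 3*x*z - 3*y^2 - 2*y*z + 3*z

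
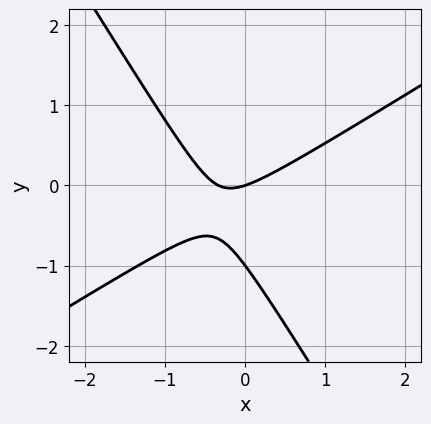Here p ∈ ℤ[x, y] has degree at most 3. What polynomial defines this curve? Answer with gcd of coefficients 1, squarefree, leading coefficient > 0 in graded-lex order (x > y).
(a) deg p = 2.
(b) From the visible intercepts: it crosses the x-axis at the gridline x = 0; the y-axis gridline crossings are at y ∈ {-1, 0}.
(c) Assembling these constraints gives the stated polynomial.

3*x^2 - 3*x*y - 3*y^2 + x - 3*y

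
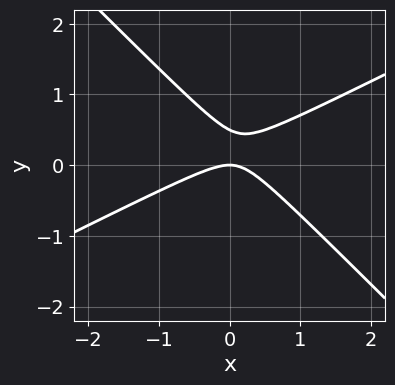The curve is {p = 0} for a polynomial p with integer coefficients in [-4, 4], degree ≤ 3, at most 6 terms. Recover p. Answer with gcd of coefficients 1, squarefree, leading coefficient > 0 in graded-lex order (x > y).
x^2 - x*y - 2*y^2 + y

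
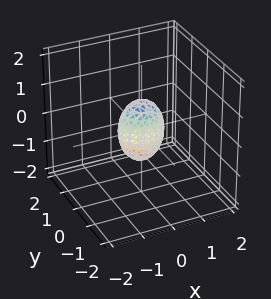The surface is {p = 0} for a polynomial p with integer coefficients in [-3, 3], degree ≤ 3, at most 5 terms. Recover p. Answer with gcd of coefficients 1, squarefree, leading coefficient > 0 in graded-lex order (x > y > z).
2*x^2 + 3*y^2 + z^2 - 1

First, the degree is 2 — bounded and convex; a quadric.
Next, symmetries: it's symmetric under y → −y, forcing even powers of y; it's symmetric under z → −z, forcing even powers of z; the x ↦ −x reflection is a symmetry, so x appears only in even powers.
Next, observable constraints: the z-axis gridline crossings are at z ∈ {-1, 1}.
Finally, the integer polynomial consistent with all of this is the stated p.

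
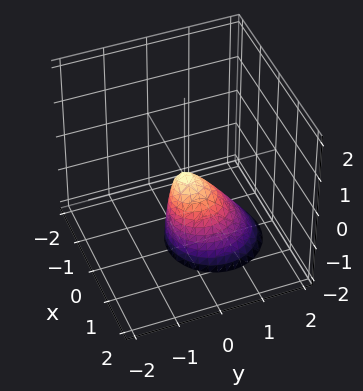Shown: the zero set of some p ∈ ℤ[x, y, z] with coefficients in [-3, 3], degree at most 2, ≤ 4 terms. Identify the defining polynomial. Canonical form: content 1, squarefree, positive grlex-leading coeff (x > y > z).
First, the degree is 2 — the shape is more complex than any degree-1 surface.
Then, from the axis intercepts and sections: it meets the y-axis at y = 0 (among the integer gridlines); it meets the z-axis at z = 0 (among the integer gridlines).
Finally, matching integer coefficients to the picture gives p.

3*x^2 + 3*y^2 + 2*y*z + z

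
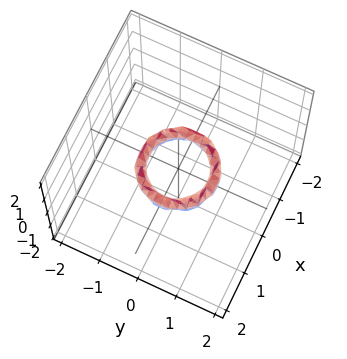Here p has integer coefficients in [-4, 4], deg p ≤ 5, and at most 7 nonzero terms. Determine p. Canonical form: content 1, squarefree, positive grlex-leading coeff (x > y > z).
First, degree: a generic line meets the surface in up to 4 points, so deg p = 4.
Next, by symmetry, the surface is invariant under rotation about z: p = q(x² + y², z).
Then, against the integer gridlines: among the integer gridlines, it crosses the x-axis at x ∈ {-1, 1}; the surface avoids every integer z-axis point in the box; among the integer gridlines, it crosses the y-axis at y ∈ {-1, 1}.
Finally, assembling these constraints gives the stated polynomial.

2*x^4 + 4*x^2*y^2 + 2*y^4 - 3*x^2 - 3*y^2 + 2*z^2 + 1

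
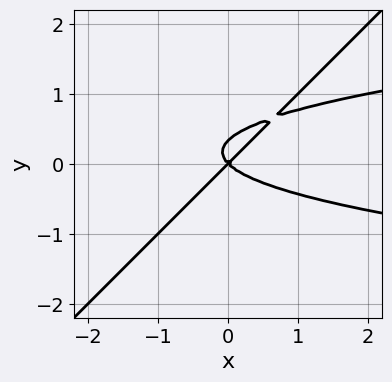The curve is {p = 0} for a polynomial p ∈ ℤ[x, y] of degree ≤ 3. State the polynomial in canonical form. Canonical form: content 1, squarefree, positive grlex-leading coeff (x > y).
3*x*y^2 - 3*y^3 - x^2 + y^2

1. The degree is 3 — a generic line meets the curve in up to 3 points.
2. From the visible intercepts: one y-axis crossing is at y = 0; one x-axis crossing is at x = 0.
3. These observations pin down the coefficients.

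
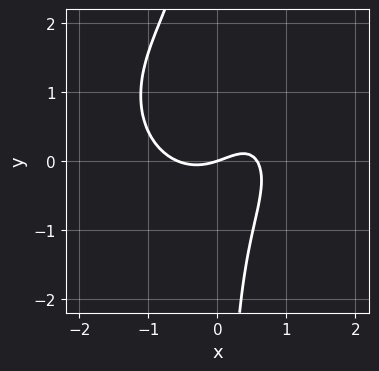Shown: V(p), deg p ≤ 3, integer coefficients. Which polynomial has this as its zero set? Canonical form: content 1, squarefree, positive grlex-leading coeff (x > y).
3*x^3 + 3*x*y^2 - 3*x*y - x + 3*y

First, degree: the shape is more complex than any degree-2 curve, so deg p = 3.
Then, from the axis intercepts and sections: it crosses the x-axis at the gridline x = 0; one y-axis crossing is at y = 0.
Finally, solving for integer coefficients yields p as stated.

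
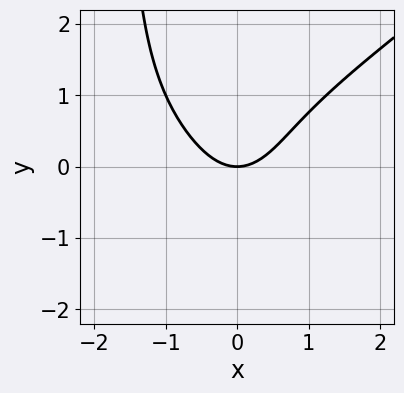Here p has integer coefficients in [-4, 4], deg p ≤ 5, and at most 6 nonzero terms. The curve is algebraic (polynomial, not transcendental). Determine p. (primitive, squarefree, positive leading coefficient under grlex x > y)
x^2*y^2 - x*y^3 - 2*y^3 + 3*x^2 - 3*y

deg p = 4.
Against the integer gridlines: one y-axis crossing is at y = 0; it meets the x-axis at x = 0 (among the integer gridlines).
Assembling these constraints gives the stated polynomial.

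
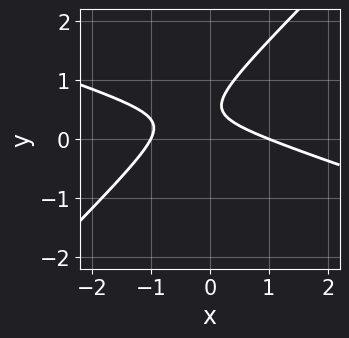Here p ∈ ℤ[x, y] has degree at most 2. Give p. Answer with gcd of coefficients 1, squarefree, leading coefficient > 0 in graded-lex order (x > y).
x^2 + 2*x*y - 3*y^2 + 3*y - 1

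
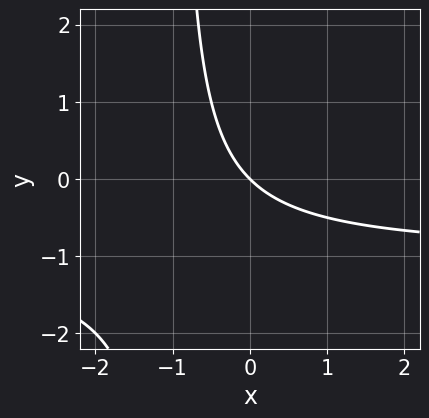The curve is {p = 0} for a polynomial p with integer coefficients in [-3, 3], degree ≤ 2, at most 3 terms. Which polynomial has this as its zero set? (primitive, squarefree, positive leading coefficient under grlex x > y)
x*y + x + y

(a) Degree: the shape is more complex than any degree-1 curve, so deg p = 2.
(b) Against the integer gridlines: it meets the y-axis at y = 0 (among the integer gridlines); it crosses the x-axis at the gridline x = 0.
(c) The integer polynomial consistent with all of this is the stated p.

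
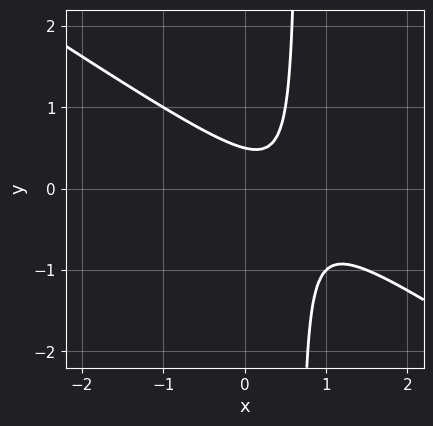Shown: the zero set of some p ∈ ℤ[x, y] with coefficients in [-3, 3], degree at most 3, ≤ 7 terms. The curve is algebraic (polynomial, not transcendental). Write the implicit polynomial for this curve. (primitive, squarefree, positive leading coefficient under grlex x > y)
(a) The degree is 2 — the shape is more complex than any degree-1 curve.
(b) Observable constraints: no x-intercept at any integer in the box.
(c) These observations pin down the coefficients.

2*x^2 + 3*x*y - 2*x - 2*y + 1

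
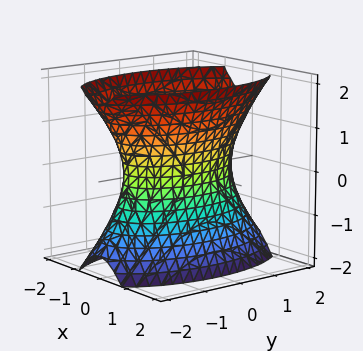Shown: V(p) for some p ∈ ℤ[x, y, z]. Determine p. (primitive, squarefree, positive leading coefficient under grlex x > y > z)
3*x^2 + y^2 - z^2 - 2

1. deg p = 2.
2. Symmetries: it's symmetric under x → −x, forcing even powers of x; the z ↦ −z reflection is a symmetry, so z appears only in even powers; it's symmetric under y → −y, forcing even powers of y.
3. From the axis intercepts and sections: no z-intercept at any integer in the box.
4. Matching integer coefficients to the picture gives p.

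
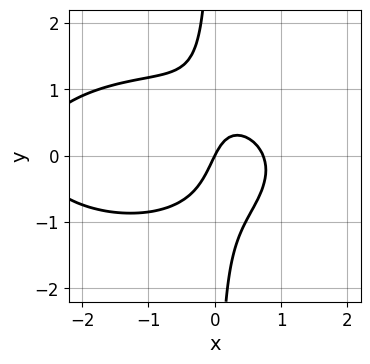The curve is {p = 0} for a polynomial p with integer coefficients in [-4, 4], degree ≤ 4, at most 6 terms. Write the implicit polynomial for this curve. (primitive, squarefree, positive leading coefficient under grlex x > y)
x^3 + 3*x*y^2 + 2*x^2 - 2*x + y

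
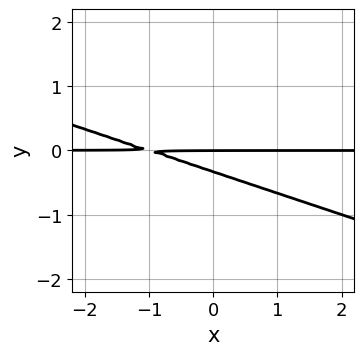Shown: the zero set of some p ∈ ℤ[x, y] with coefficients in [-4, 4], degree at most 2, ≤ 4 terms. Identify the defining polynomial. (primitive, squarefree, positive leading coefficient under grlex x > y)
x*y + 3*y^2 + y

1. The degree is 2 — no degree-1 curve has this shape.
2. Against the integer gridlines: it crosses the y-axis at the gridline y = 0; every point of the x-axis in the box is on the curve.
3. Matching integer coefficients to the picture gives p.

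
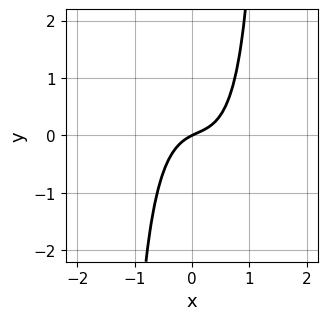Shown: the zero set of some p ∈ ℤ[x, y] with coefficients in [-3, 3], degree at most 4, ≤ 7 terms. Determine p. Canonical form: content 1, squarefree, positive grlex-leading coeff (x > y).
3*x^3 + x^2*y - x^2 + x - 2*y

1. deg p = 3.
2. Against the integer gridlines: it meets the x-axis at x = 0 (among the integer gridlines); it crosses the y-axis at the gridline y = 0.
3. Together with the visible shape, these determine p as stated.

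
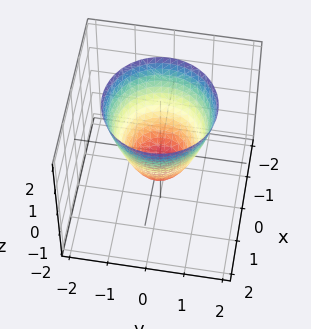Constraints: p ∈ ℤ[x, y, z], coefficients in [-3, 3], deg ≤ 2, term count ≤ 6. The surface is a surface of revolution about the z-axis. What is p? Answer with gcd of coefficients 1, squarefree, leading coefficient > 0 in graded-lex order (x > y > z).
3*x^2 + 3*y^2 - 2*z - 2

1. The degree is 2 — no degree-1 surface has this shape.
2. Symmetries: every cross-section ⟂ z is a circle, so x, y appear only via x² + y².
3. From the axis intercepts and sections: a circular section at z = 1 has radius between 1 and 2; it crosses the z-axis at the gridline z = -1.
4. Solving for integer coefficients yields p as stated.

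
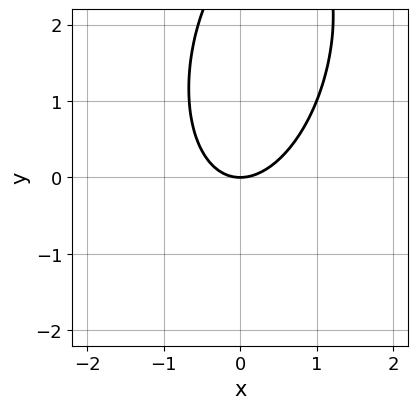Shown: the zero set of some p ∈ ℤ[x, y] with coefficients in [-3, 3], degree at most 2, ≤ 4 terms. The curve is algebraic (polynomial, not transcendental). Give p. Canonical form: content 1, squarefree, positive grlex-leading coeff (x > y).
(a) Degree: the shape is more complex than any degree-1 curve, so deg p = 2.
(b) Checking where it meets the axes: it crosses the x-axis at the gridline x = 0; it crosses the y-axis at the gridline y = 0.
(c) Matching integer coefficients to the picture gives p.

3*x^2 - x*y + y^2 - 3*y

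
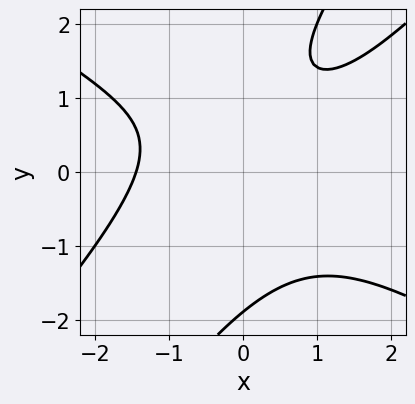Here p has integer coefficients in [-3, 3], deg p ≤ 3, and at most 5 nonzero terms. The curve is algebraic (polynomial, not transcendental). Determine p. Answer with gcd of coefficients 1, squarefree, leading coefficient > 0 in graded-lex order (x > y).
deg p = 3. The shape is more complex than any degree-2 curve.
Putting this together gives p.

x^3 - 2*x*y^2 + y^3 - 2*y + 3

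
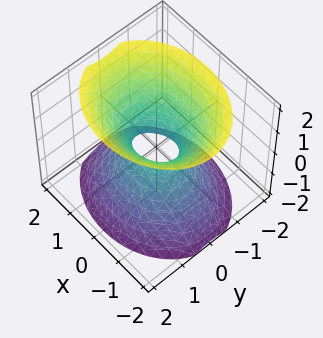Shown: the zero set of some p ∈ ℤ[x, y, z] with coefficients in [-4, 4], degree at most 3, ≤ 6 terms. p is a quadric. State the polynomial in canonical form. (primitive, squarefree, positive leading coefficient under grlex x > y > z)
2*x^2 + 3*y^2 - 2*z^2 - 1

First, the degree is 2 — one connected sheet with a waist; a quadric.
Then, symmetries: it's symmetric under x → −x, forcing even powers of x; the y ↦ −y reflection is a symmetry, so y appears only in even powers; the z ↦ −z reflection is a symmetry, so z appears only in even powers.
Next, reading off the gridlines: no z-intercept at any integer in the box.
Finally, putting this together gives p.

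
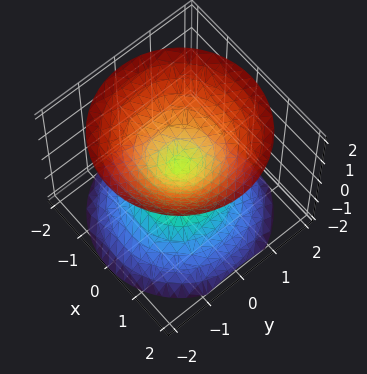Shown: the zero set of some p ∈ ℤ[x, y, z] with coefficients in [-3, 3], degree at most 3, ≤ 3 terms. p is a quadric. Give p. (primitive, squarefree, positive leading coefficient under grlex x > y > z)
x^2 + y^2 - z^2

First, the picture has 2 separate pieces.
Then, the degree is 2 — a double cone through the origin; a quadric.
Then, symmetries: mirror symmetry z ↦ −z ⇒ only even powers of z; the surface is invariant under rotation about z: p = q(x² + y², z).
Then, checking where it meets the axes: it meets the x-axis at x = 0 (among the integer gridlines); it crosses the z-axis at the gridline z = 0.
Finally, together with the visible shape, these determine p as stated.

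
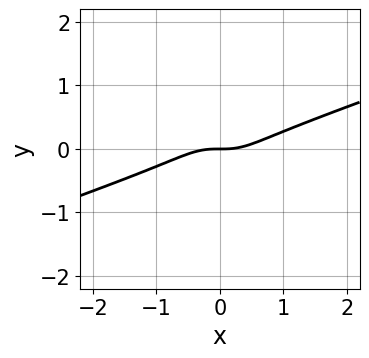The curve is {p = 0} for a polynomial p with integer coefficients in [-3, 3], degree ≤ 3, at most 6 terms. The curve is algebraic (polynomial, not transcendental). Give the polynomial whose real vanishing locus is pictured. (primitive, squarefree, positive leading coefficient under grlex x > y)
(a) deg p = 3. The shape is more complex than any degree-2 curve.
(b) Reading off the gridlines: it meets the y-axis at y = 0 (among the integer gridlines); it meets the x-axis at x = 0 (among the integer gridlines).
(c) Assembling these constraints gives the stated polynomial.

x^3 - 2*x^2*y - 2*x*y^2 - y^3 - y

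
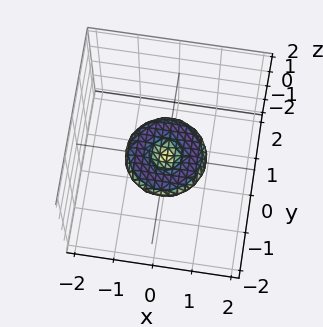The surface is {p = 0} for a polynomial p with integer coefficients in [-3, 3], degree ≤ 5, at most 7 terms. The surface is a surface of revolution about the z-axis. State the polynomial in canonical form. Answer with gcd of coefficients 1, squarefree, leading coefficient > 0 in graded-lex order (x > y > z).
x^4 + 2*x^2*y^2 + y^4 - x^2 - y^2 + 3*z^2

First, degree: a generic line meets the surface in up to 4 points, so deg p = 4.
Next, by symmetry, every cross-section ⟂ z is a circle, so x, y appear only via x² + y².
Then, observable constraints: among the integer gridlines, it crosses the y-axis at y ∈ {-1, 0, 1}; the x-axis gridline crossings are at x ∈ {-1, 0, 1}; a circular section at z = 0 has radius exactly 1; one z-axis crossing is at z = 0.
Finally, these observations pin down the coefficients.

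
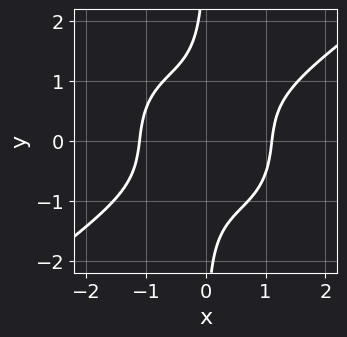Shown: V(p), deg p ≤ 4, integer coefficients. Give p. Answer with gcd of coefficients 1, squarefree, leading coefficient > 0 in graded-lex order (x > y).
(a) The degree is 4 — a generic line meets the curve in up to 4 points.
(b) Reading off the gridlines: the curve avoids every integer y-axis point in the box.
(c) Solving for integer coefficients yields p as stated.

2*x^4 - x^3*y - 3*x*y^3 - 3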